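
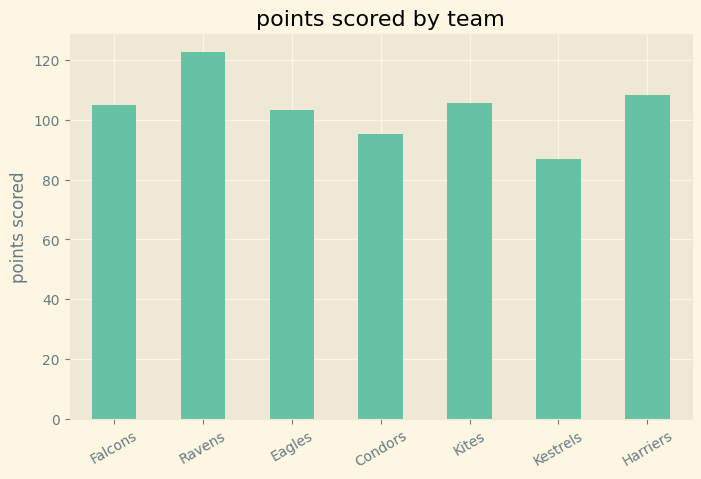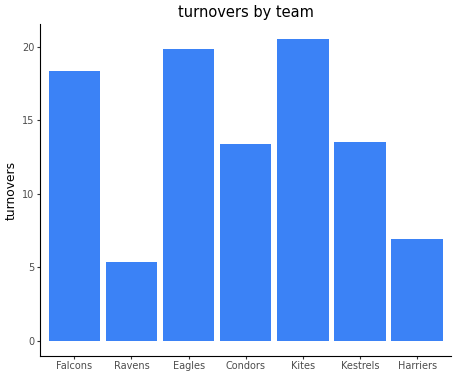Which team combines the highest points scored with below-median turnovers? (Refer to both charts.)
Ravens

Chart 2 median turnovers ≈ 14; below-median teams: Ravens, Condors, Harriers. Among those, Ravens has the highest points scored (≈ 120).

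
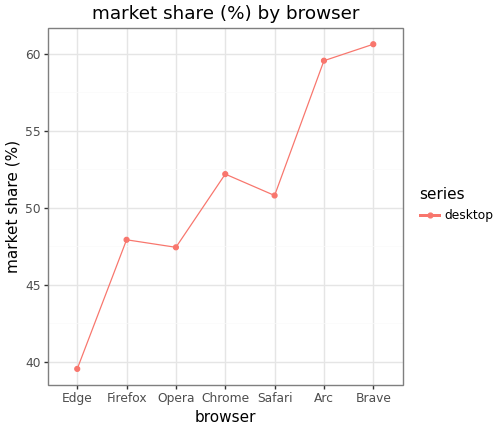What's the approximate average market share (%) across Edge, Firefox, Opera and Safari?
(40 + 48 + 48 + 50) / 4 ≈ 46.

≈ 46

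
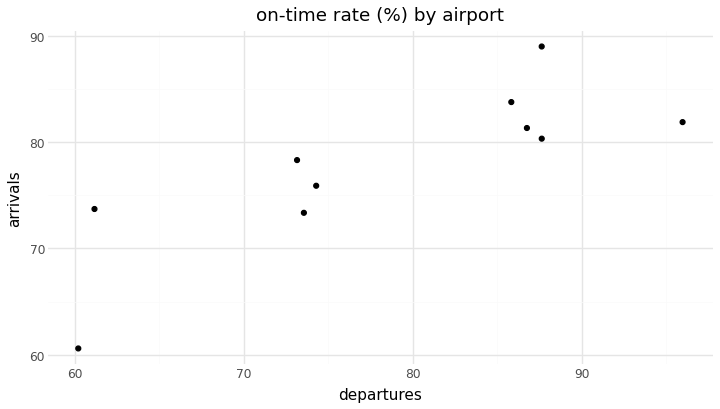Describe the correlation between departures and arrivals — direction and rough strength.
positive, strong

Points are positively correlated; strong (|r| ≈ 0.8).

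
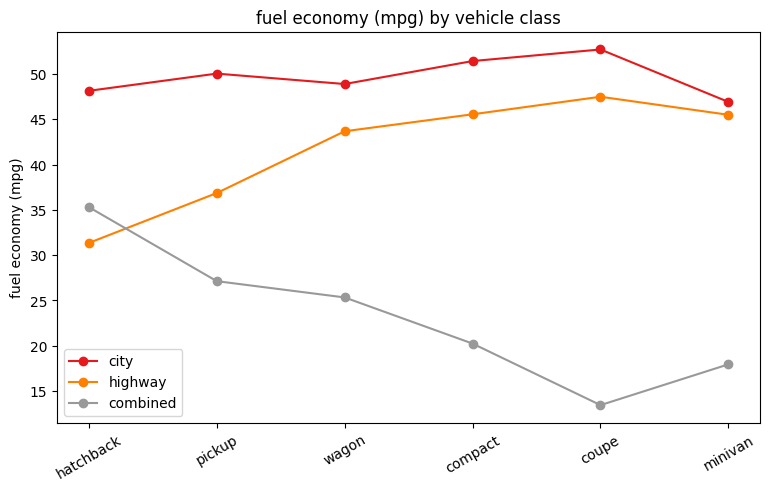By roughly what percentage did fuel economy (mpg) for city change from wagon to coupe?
wagon ≈ 50, coupe ≈ 55; (55 − 50) / 50 ≈ +10%.

≈ +10%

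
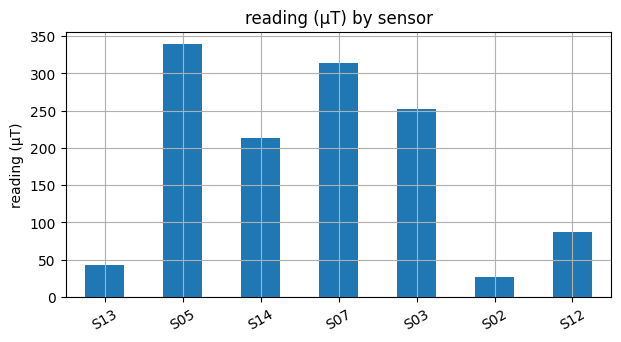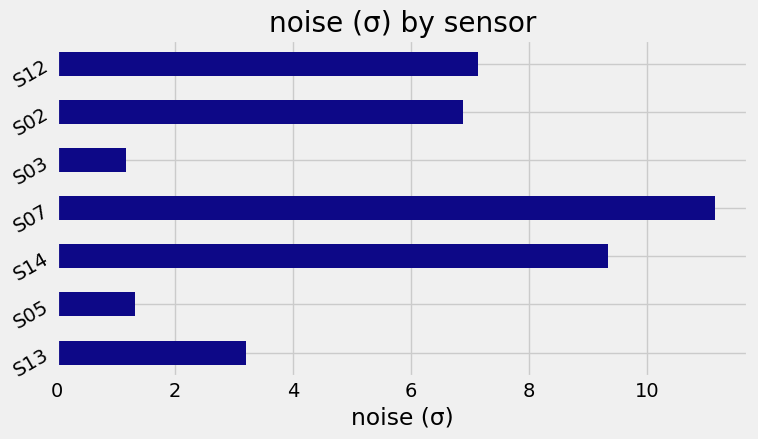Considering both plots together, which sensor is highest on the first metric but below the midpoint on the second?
S05

Chart 2 median noise (σ) ≈ 6; below-median sensors: S13, S05, S03. Among those, S05 has the highest reading (µT) (≈ 350).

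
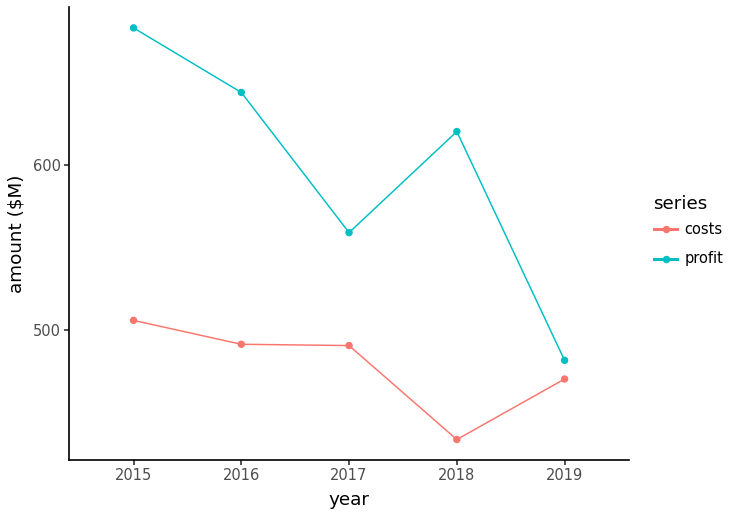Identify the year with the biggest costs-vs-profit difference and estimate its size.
2018: costs ≈ 425, profit ≈ 625 → gap ≈ 200. Next-largest (2015) is only ≈ 175.

2018, ≈ 200 $M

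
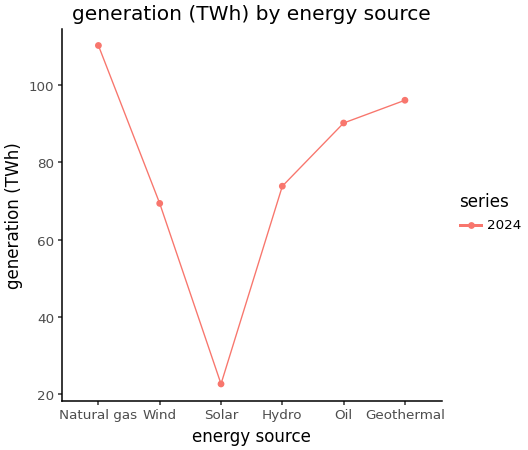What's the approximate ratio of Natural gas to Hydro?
Natural gas ≈ 110, Hydro ≈ 70; 110/70 ≈ 1.57.

≈ 1.57×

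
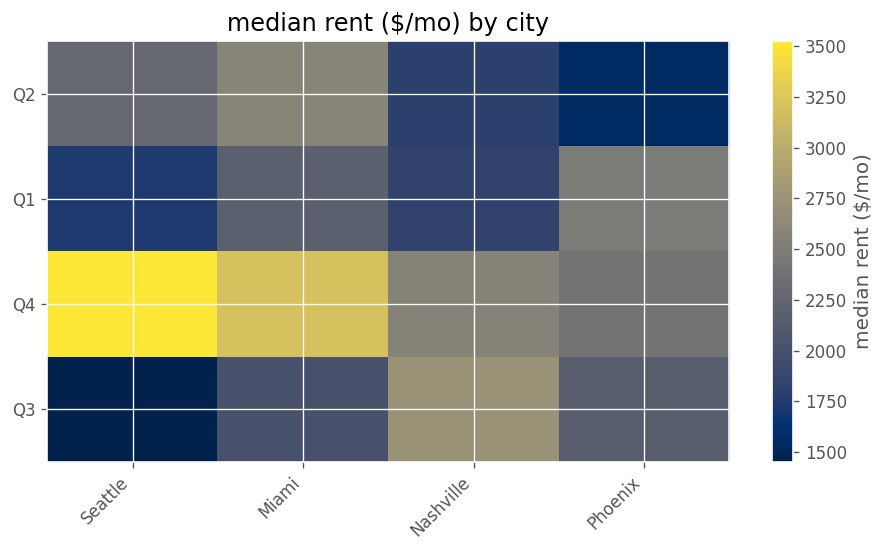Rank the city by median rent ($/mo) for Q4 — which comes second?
Top 3 for Q4: Seattle ≈ 3600, Miami ≈ 3200, Nashville ≈ 2600.

Miami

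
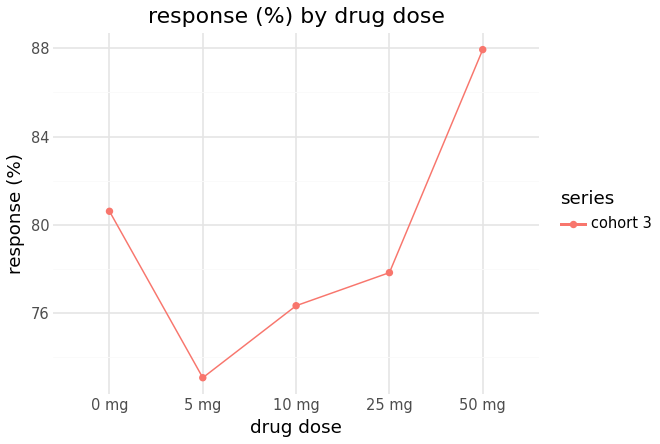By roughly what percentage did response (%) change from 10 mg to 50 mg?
10 mg ≈ 76, 50 mg ≈ 88; (88 − 76) / 76 ≈ +15.8%.

≈ +15.8%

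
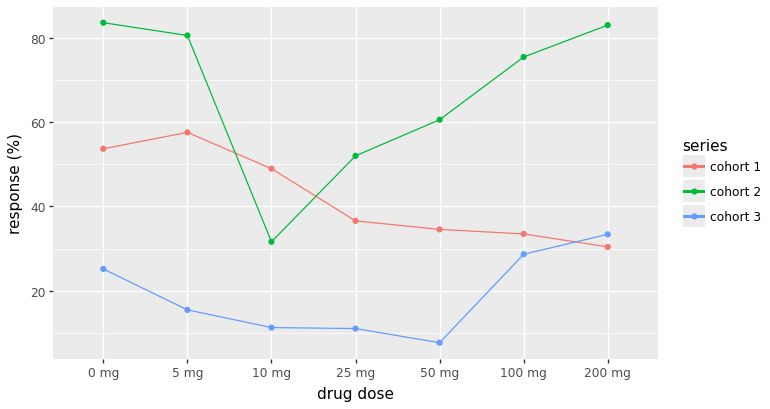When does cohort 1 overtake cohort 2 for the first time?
10 mg

5 mg: cohort 1 ≈ 60 vs cohort 2 ≈ 80 (not yet); 10 mg: cohort 1 ≈ 50 vs cohort 2 ≈ 30 (first crossover).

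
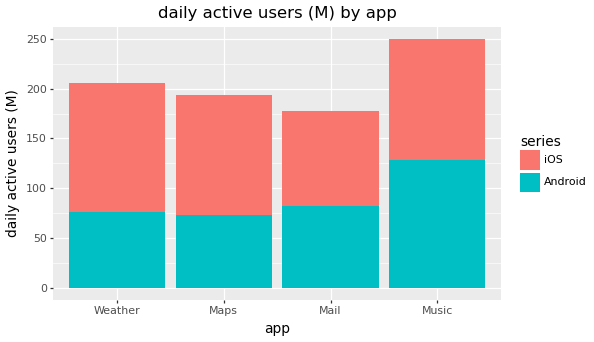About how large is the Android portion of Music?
Android top ≈ 125, bottom ≈ 0; segment ≈ 125.

≈ 125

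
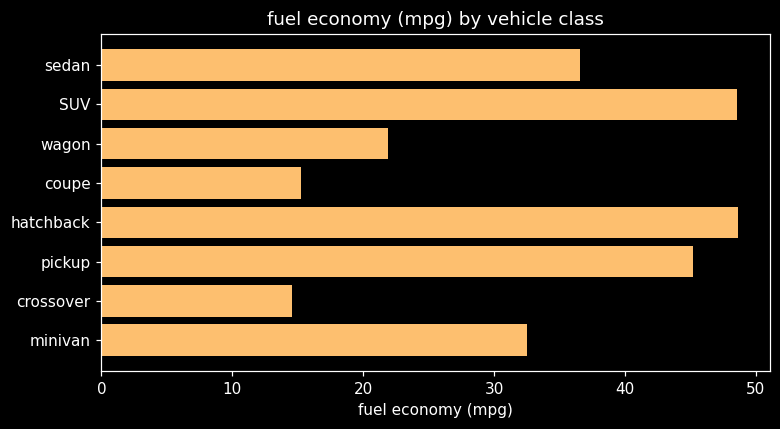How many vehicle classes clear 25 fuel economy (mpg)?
5

Above 25: sedan, SUV, hatchback, pickup, minivan.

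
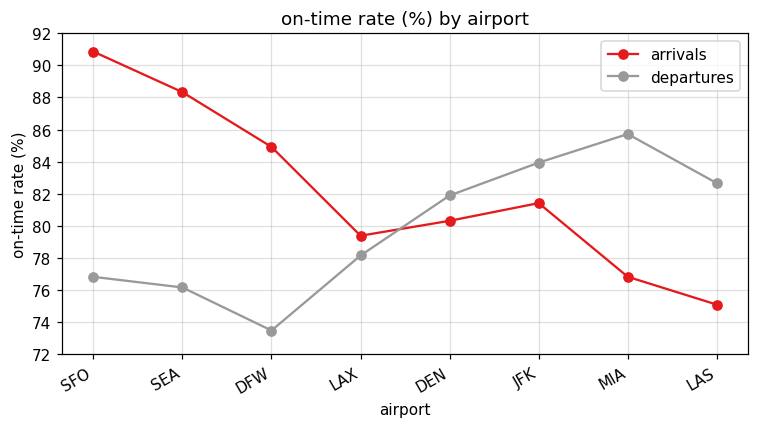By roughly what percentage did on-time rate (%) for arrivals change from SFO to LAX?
SFO ≈ 90, LAX ≈ 80; (80 − 90) / 90 ≈ -11.1%.

≈ -11.1%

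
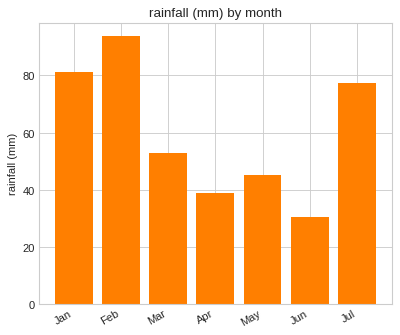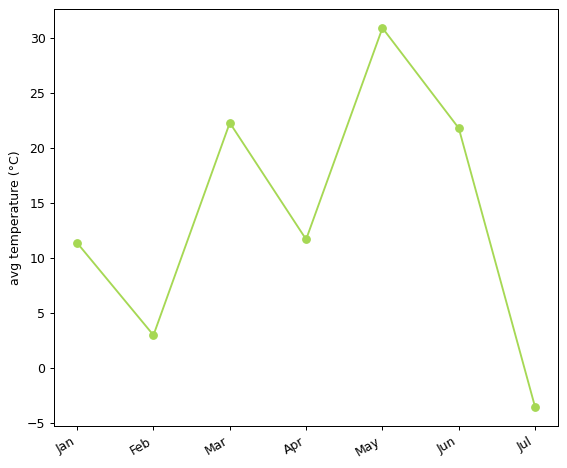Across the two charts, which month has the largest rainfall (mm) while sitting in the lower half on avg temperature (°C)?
Chart 2 median avg temperature (°C) ≈ 10; below-median months: Jan, Feb, Jul. Among those, Feb has the highest rainfall (mm) (≈ 90).

Feb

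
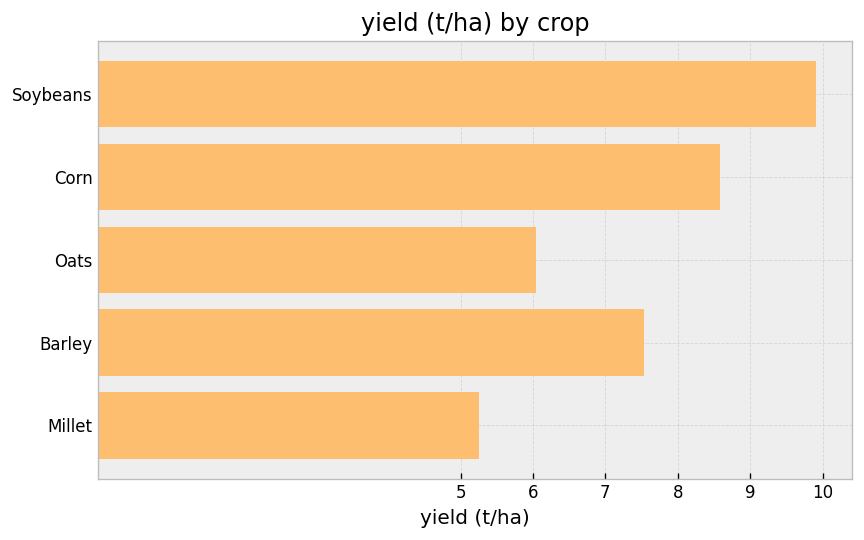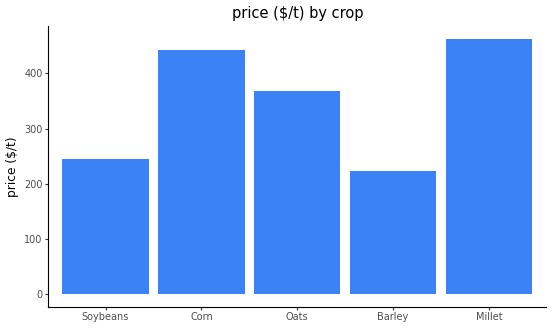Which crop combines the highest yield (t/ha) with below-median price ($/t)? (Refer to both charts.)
Soybeans

Chart 2 median price ($/t) ≈ 350; below-median crops: Soybeans, Barley. Among those, Soybeans has the highest yield (t/ha) (≈ 10).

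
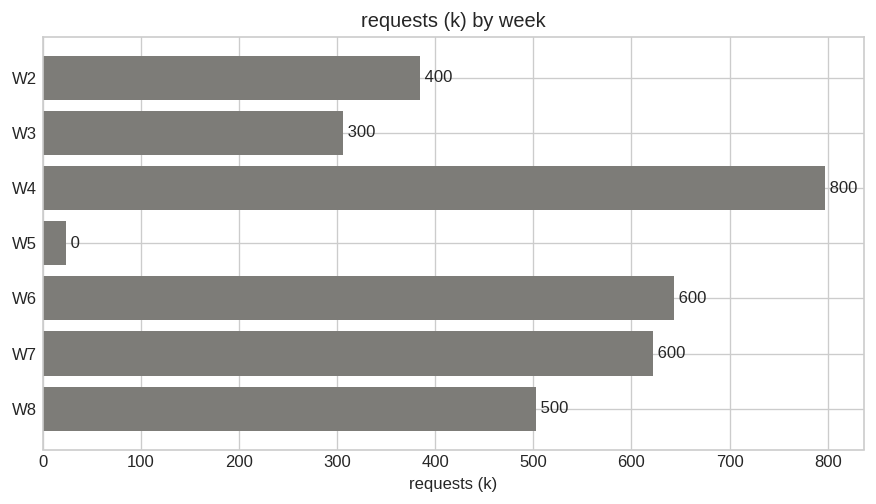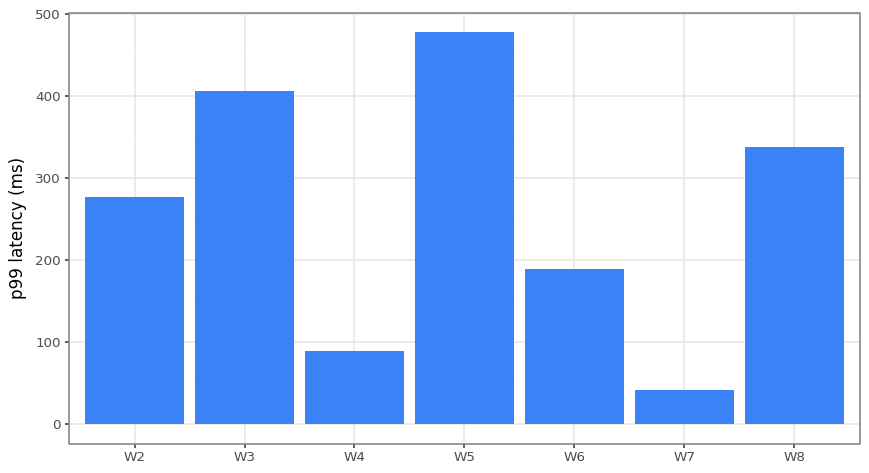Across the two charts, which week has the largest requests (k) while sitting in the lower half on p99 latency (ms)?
Chart 2 median p99 latency (ms) ≈ 300; below-median weeks: W4, W6, W7. Among those, W4 has the highest requests (k) (≈ 800).

W4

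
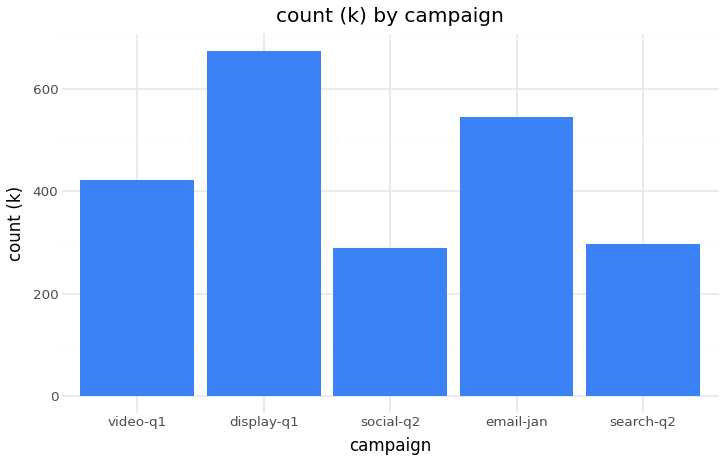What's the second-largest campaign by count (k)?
email-jan

Top 3: display-q1 ≈ 700, email-jan ≈ 500, video-q1 ≈ 400.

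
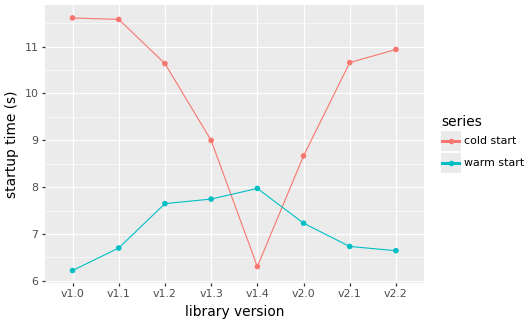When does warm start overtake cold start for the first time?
v1.4

v1.3: warm start ≈ 7.5 vs cold start ≈ 9.0 (not yet); v1.4: warm start ≈ 8.0 vs cold start ≈ 6.5 (first crossover).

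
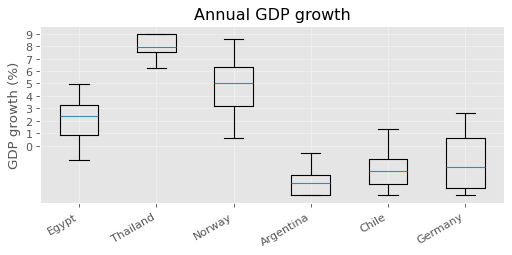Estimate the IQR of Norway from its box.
≈ 3

Q3 ≈ 6, Q1 ≈ 3; IQR ≈ 3.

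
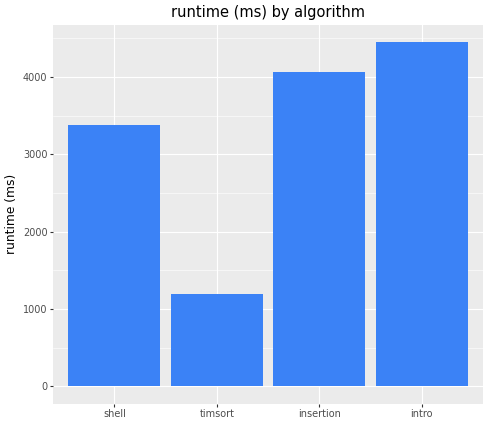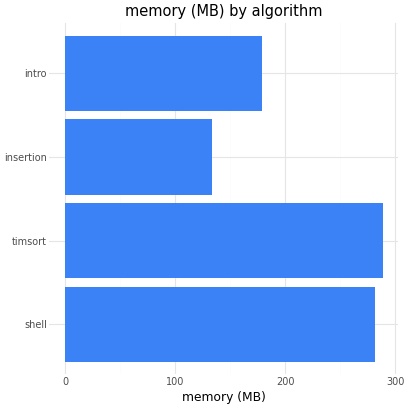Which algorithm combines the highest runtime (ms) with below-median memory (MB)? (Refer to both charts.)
Chart 2 median memory (MB) ≈ 250; below-median algorithms: insertion, intro. Among those, intro has the highest runtime (ms) (≈ 4500).

intro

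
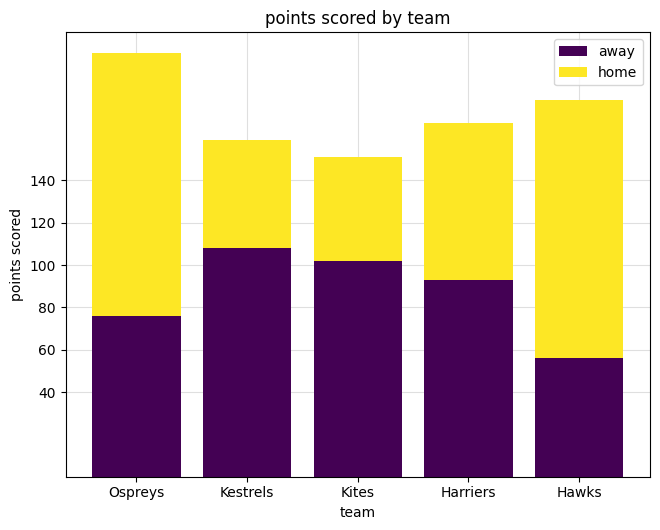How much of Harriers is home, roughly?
home top ≈ 160, bottom ≈ 100; segment ≈ 60.

≈ 60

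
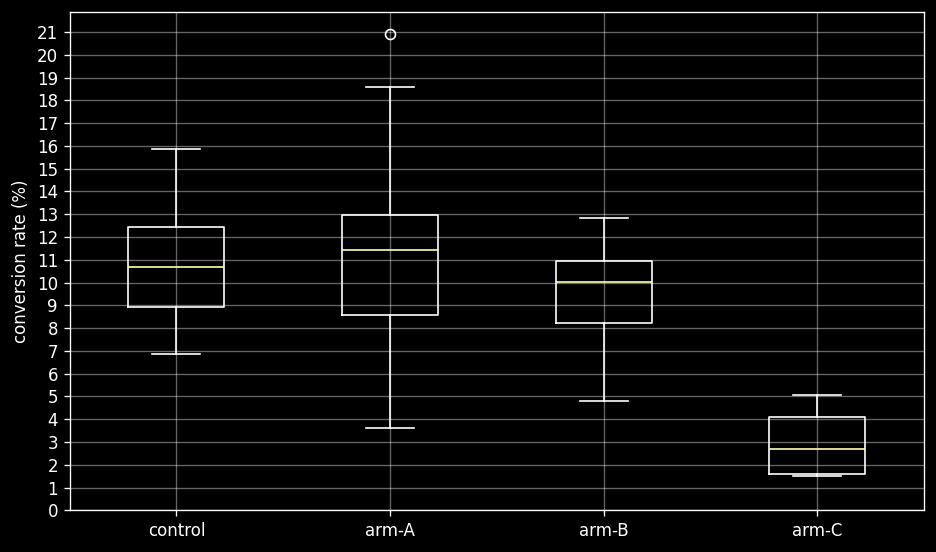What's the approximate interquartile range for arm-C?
≈ 2

Q3 ≈ 4, Q1 ≈ 2; IQR ≈ 2.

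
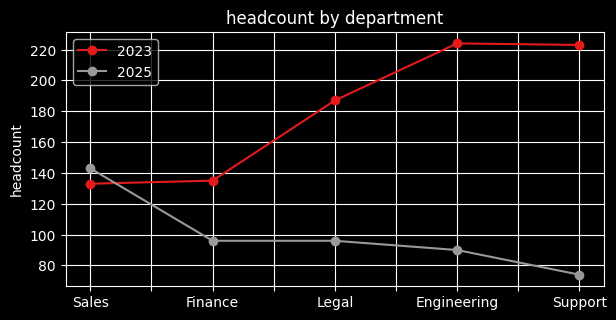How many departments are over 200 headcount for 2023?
Above 200: Engineering, Support.

2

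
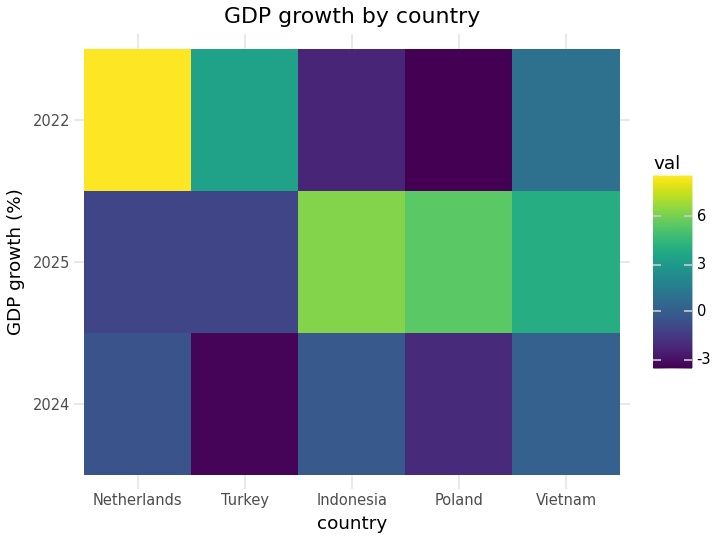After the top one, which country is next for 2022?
Top 3 for 2022: Netherlands ≈ 8, Turkey ≈ 4, Vietnam ≈ 0.

Turkey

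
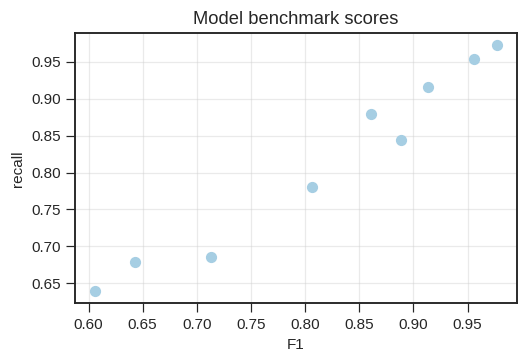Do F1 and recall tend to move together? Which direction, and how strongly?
positive, strong

Points are positively correlated; strong (|r| ≈ 1.0).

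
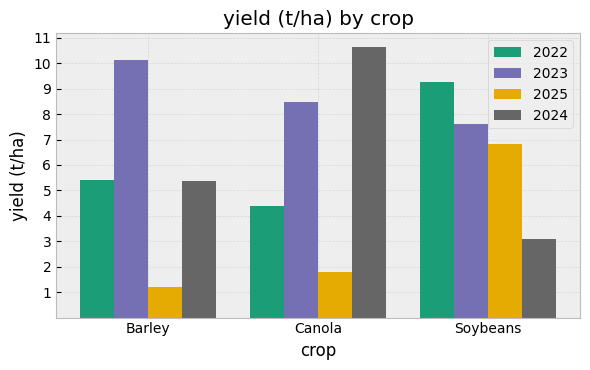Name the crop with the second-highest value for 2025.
Top 3 for 2025: Soybeans ≈ 7, Canola ≈ 2, Barley ≈ 1.

Canola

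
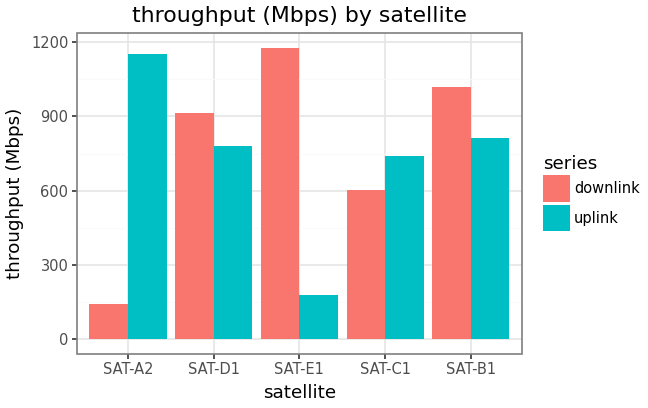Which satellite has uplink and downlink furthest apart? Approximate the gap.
SAT-A2: uplink ≈ 1200, downlink ≈ 100 → gap ≈ 1100. Next-largest (SAT-E1) is only ≈ 1000.

SAT-A2, ≈ 1100 Mbps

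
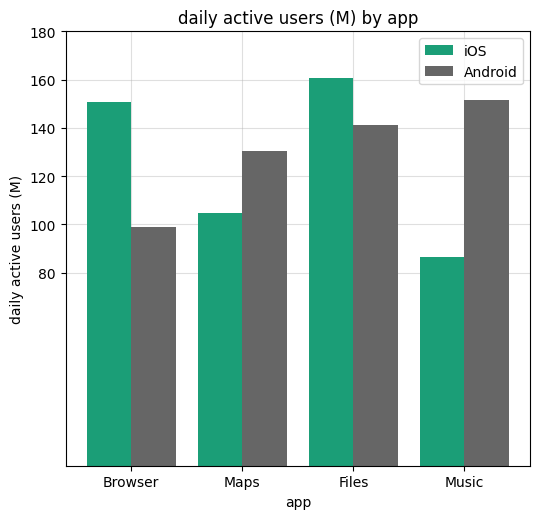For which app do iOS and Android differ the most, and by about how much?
Music: iOS ≈ 80, Android ≈ 160 → gap ≈ 80. Next-largest (Browser) is only ≈ 60.

Music, ≈ 80 M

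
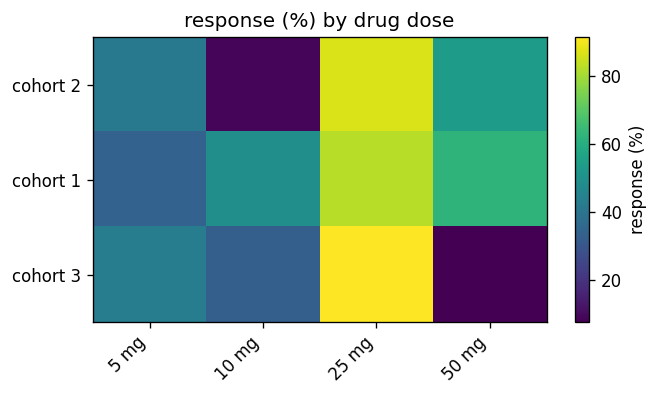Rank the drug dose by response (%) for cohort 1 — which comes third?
Top 4 for cohort 1: 25 mg ≈ 80, 50 mg ≈ 60, 10 mg ≈ 50, 5 mg ≈ 30.

10 mg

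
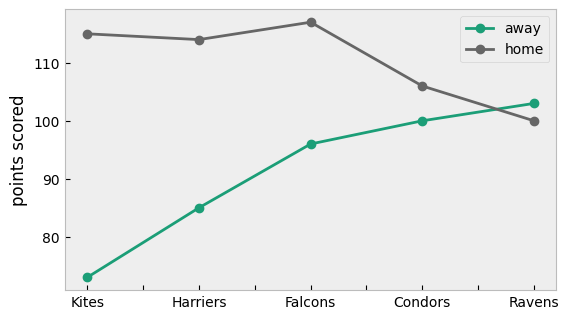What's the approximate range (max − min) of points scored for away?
Max Ravens ≈ 105, min Kites ≈ 75; range ≈ 30.

≈ 30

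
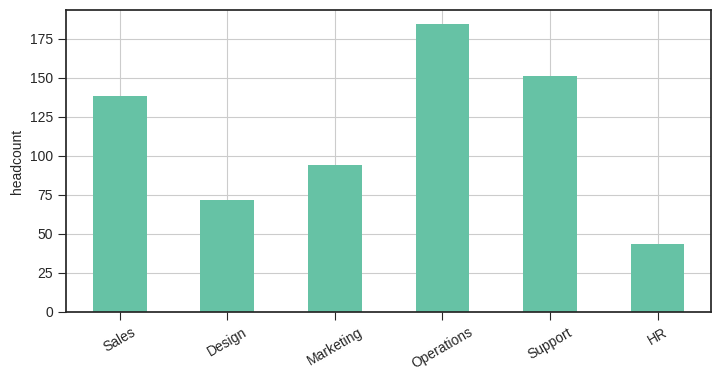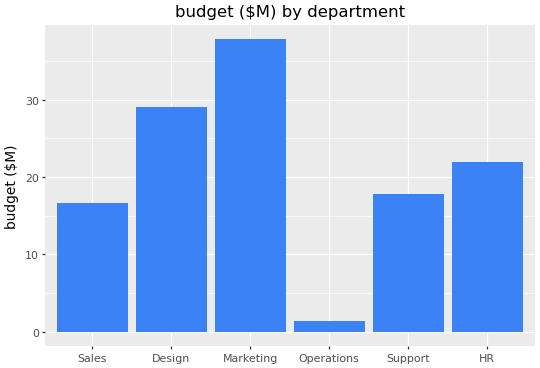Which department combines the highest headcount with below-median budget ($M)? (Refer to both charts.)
Operations

Chart 2 median budget ($M) ≈ 20; below-median departments: Sales, Operations, Support. Among those, Operations has the highest headcount (≈ 180).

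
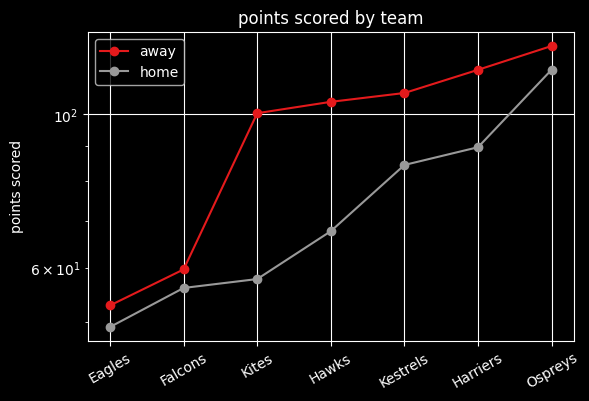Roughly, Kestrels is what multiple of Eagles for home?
≈ 1.6×

Kestrels ≈ 80, Eagles ≈ 50; 80/50 ≈ 1.6.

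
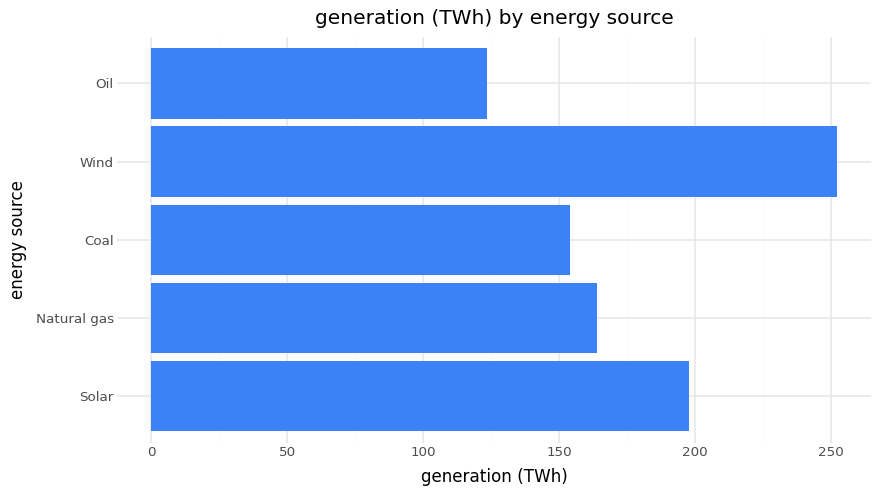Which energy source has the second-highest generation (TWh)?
Top 3: Wind ≈ 250, Solar ≈ 200, Natural gas ≈ 175.

Solar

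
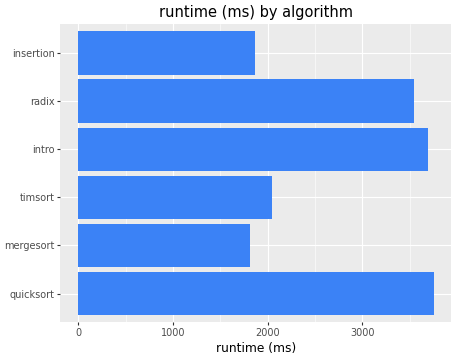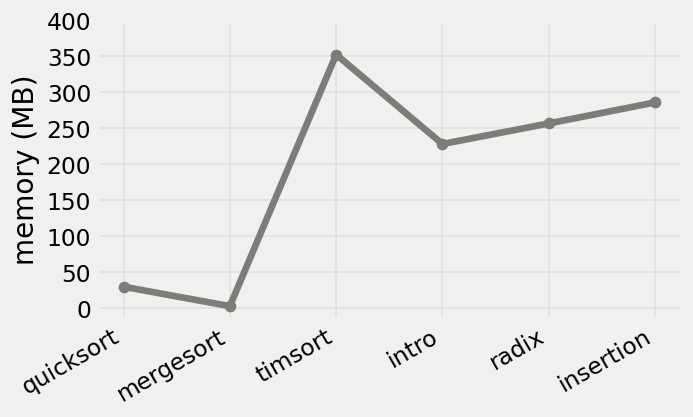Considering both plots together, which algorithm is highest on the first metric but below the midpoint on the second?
quicksort

Chart 2 median memory (MB) ≈ 250; below-median algorithms: quicksort, mergesort, intro. Among those, quicksort has the highest runtime (ms) (≈ 4000).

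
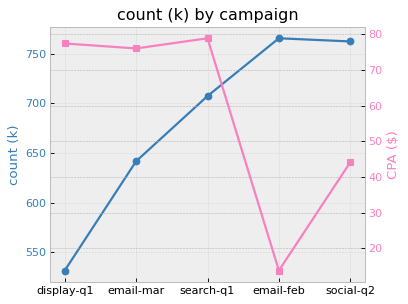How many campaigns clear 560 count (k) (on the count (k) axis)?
Above 560: email-mar, search-q1, email-feb, social-q2.

4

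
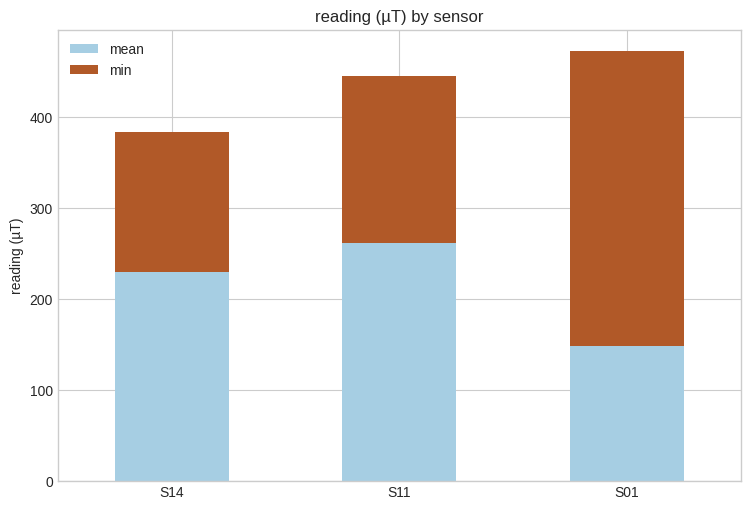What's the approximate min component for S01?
≈ 300

min top ≈ 450, bottom ≈ 150; segment ≈ 300.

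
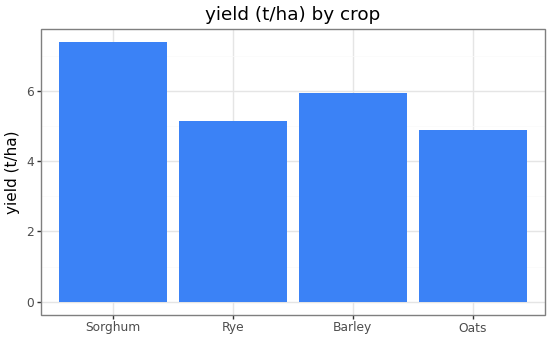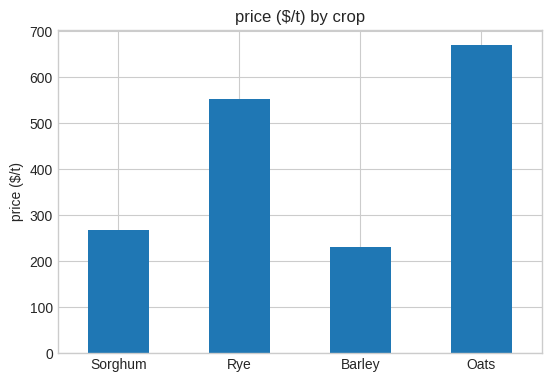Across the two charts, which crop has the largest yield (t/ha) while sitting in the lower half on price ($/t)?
Sorghum

Chart 2 median price ($/t) ≈ 400; below-median crops: Sorghum, Barley. Among those, Sorghum has the highest yield (t/ha) (≈ 7).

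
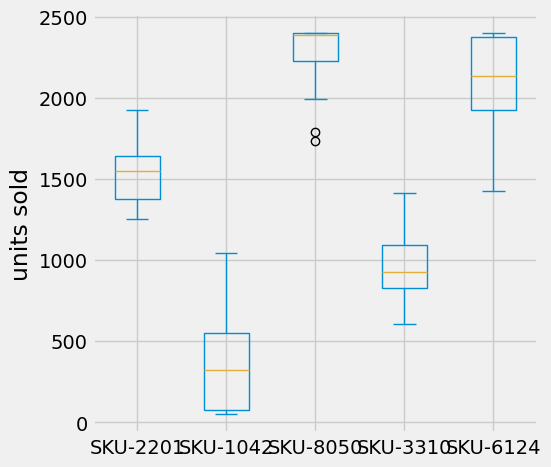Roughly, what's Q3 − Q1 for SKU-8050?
Q3 ≈ 2400, Q1 ≈ 2200; IQR ≈ 200.

≈ 200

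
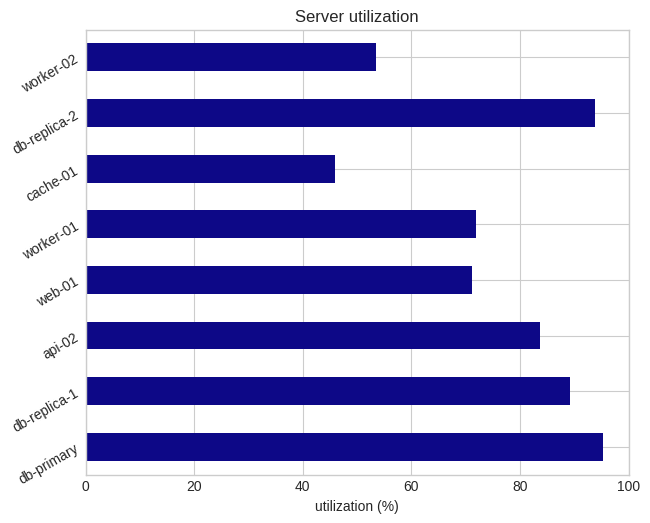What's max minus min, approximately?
Max db-primary ≈ 100, min cache-01 ≈ 50; range ≈ 50.

≈ 50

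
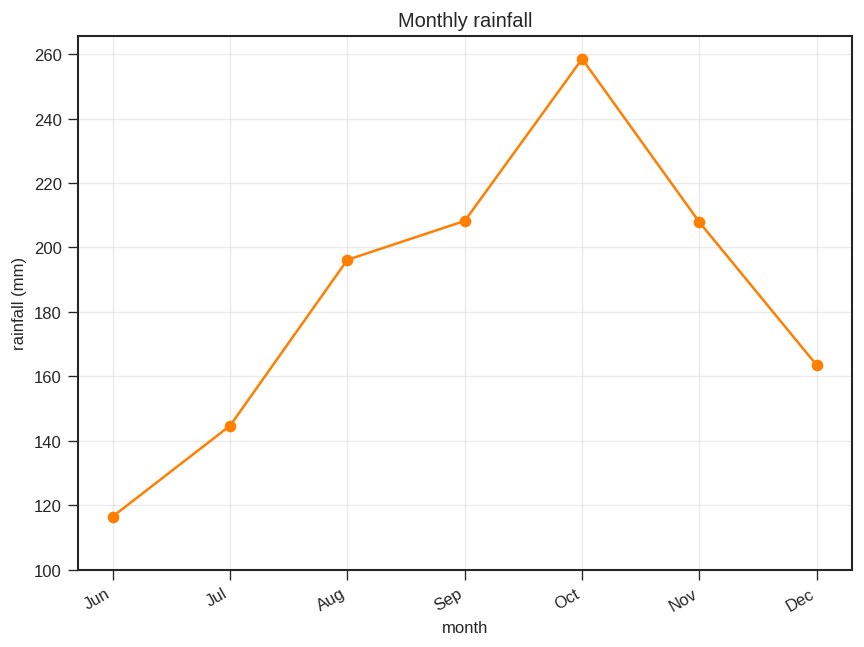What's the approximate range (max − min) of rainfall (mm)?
≈ 140

Max Oct ≈ 260, min Jun ≈ 120; range ≈ 140.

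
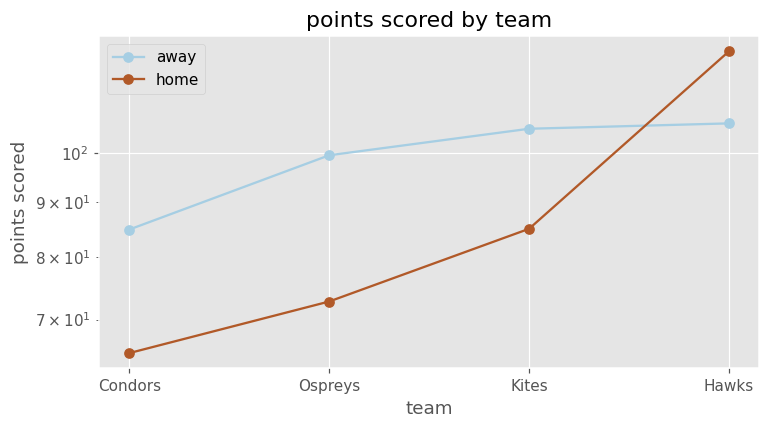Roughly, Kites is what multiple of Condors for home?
≈ 1.31×

Kites ≈ 85, Condors ≈ 65; 85/65 ≈ 1.31.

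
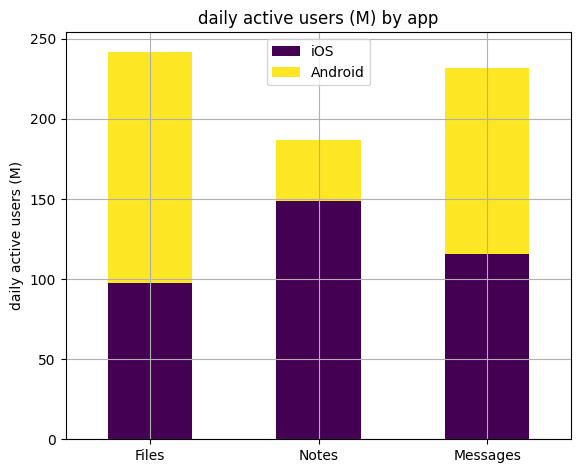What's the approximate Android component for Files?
Android top ≈ 250, bottom ≈ 100; segment ≈ 150.

≈ 150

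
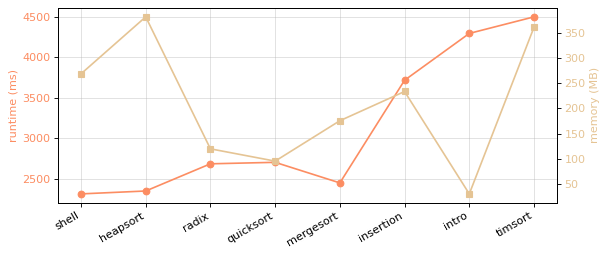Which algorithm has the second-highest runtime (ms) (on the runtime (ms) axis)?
Top 3 (on the runtime (ms) axis): timsort ≈ 4400, intro ≈ 4200, insertion ≈ 3800.

intro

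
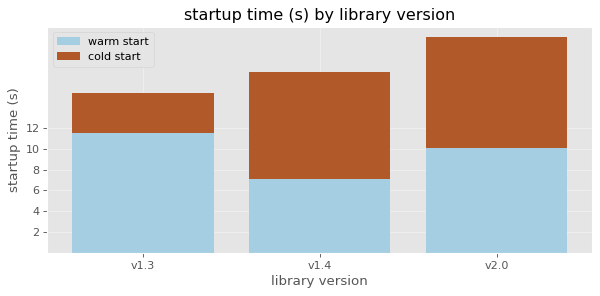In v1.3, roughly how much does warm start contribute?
warm start top ≈ 12, bottom ≈ 0; segment ≈ 12.

≈ 12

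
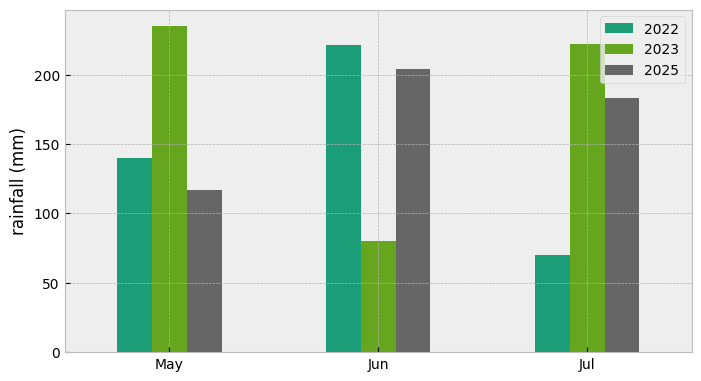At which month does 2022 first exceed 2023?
May: 2022 ≈ 140 vs 2023 ≈ 240 (not yet); Jun: 2022 ≈ 220 vs 2023 ≈ 80 (first crossover).

Jun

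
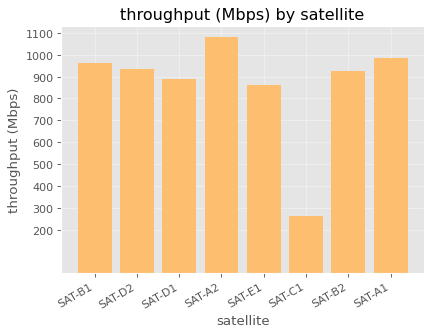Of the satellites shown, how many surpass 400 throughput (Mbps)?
7

Above 400: SAT-B1, SAT-D2, SAT-D1, SAT-A2, SAT-E1, SAT-B2, SAT-A1.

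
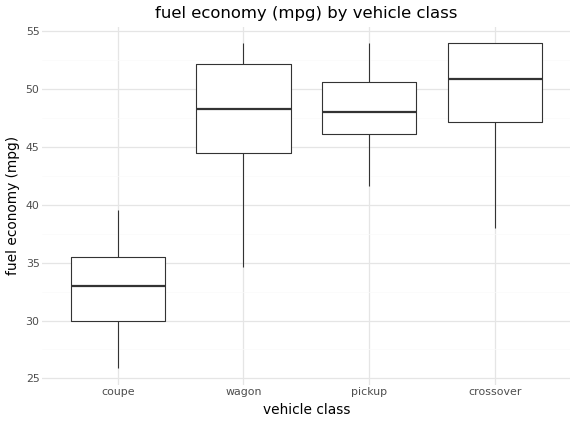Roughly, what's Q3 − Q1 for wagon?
Q3 ≈ 52, Q1 ≈ 44; IQR ≈ 8.

≈ 8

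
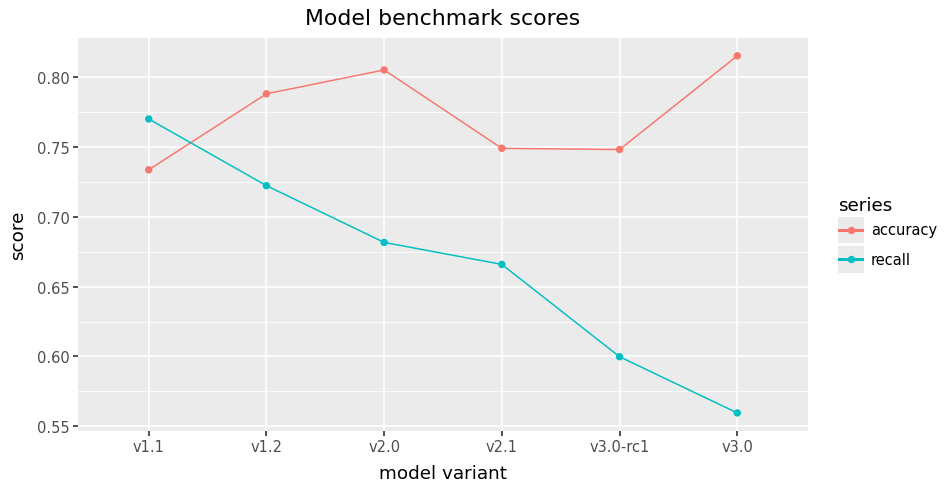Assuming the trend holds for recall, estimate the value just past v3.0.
≈ 0.5

Last three: 0.65, 0.60, 0.55 → slope ≈ -0.05/step → next ≈ 0.5.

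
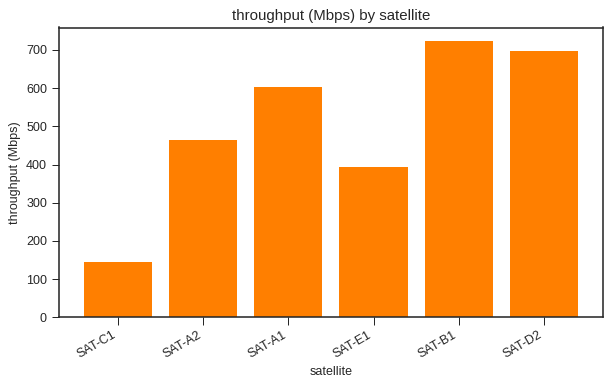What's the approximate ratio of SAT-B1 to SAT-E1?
≈ 1.75×

SAT-B1 ≈ 700, SAT-E1 ≈ 400; 700/400 ≈ 1.75.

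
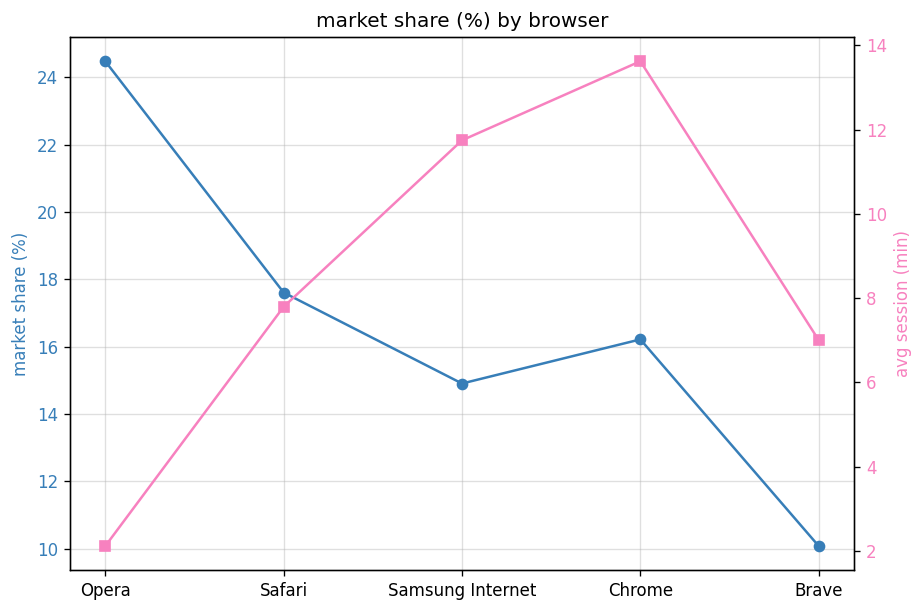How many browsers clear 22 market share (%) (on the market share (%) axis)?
1

Above 22: Opera.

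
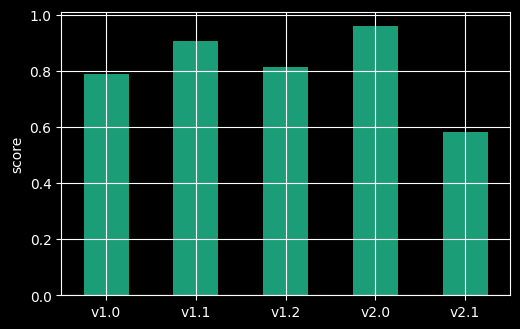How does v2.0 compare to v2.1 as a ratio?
≈ 1.67×

v2.0 ≈ 1.0, v2.1 ≈ 0.6; 1.0/0.6 ≈ 1.67.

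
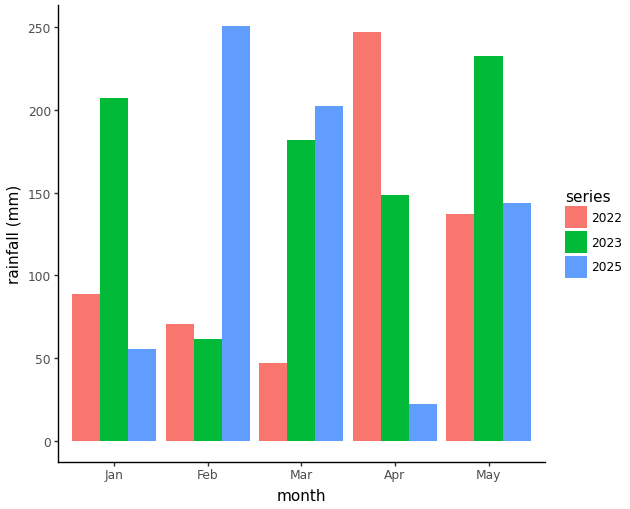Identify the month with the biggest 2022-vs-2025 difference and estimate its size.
Apr: 2022 ≈ 250, 2025 ≈ 25 → gap ≈ 225. Next-largest (Feb) is only ≈ 175.

Apr, ≈ 225 mm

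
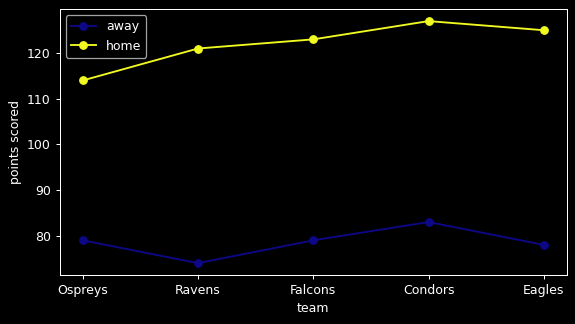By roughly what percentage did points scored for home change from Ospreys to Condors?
Ospreys ≈ 115, Condors ≈ 125; (125 − 115) / 115 ≈ +8.7%.

≈ +8.7%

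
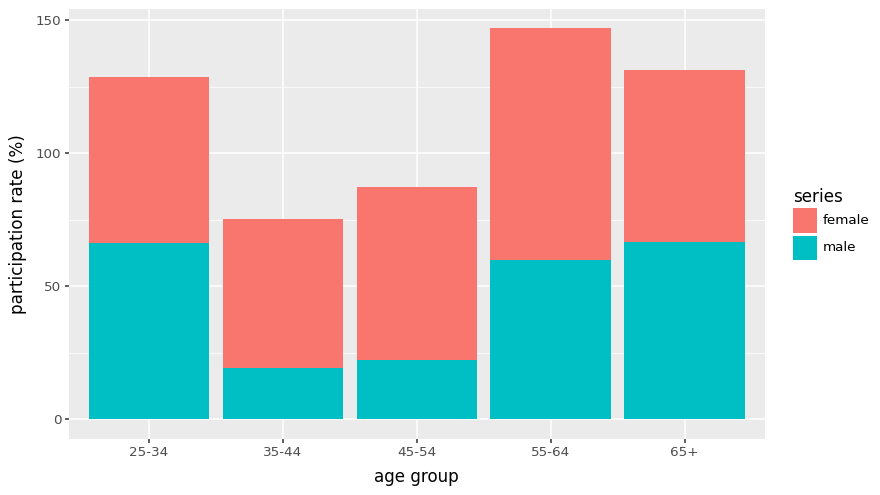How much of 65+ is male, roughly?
≈ 60

male top ≈ 60, bottom ≈ 0; segment ≈ 60.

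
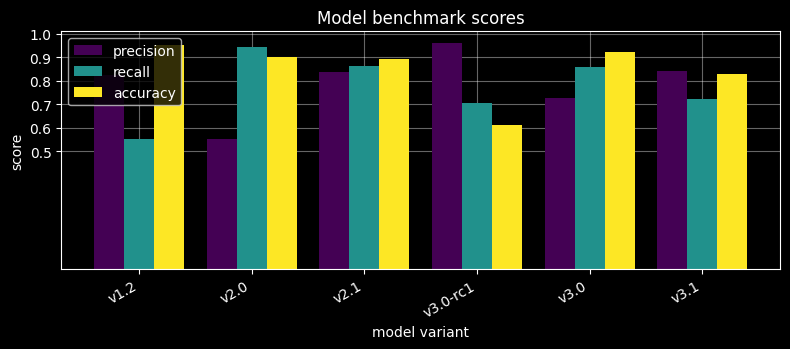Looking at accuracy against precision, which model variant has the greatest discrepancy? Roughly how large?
v3.0-rc1, ≈ 0.4

v3.0-rc1: accuracy ≈ 0.6, precision ≈ 1.0 → gap ≈ 0.4. Next-largest (v2.0) is only ≈ 0.3.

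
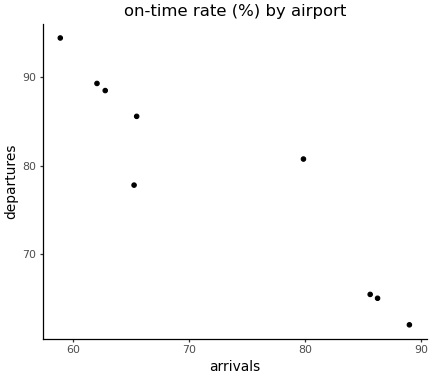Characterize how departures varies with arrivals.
Points are negatively correlated; strong (|r| ≈ 0.9).

negative, strong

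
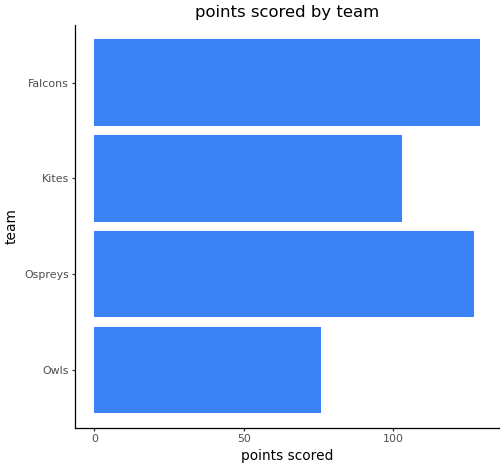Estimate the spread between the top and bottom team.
Max Falcons ≈ 120, min Owls ≈ 80; range ≈ 40.

≈ 40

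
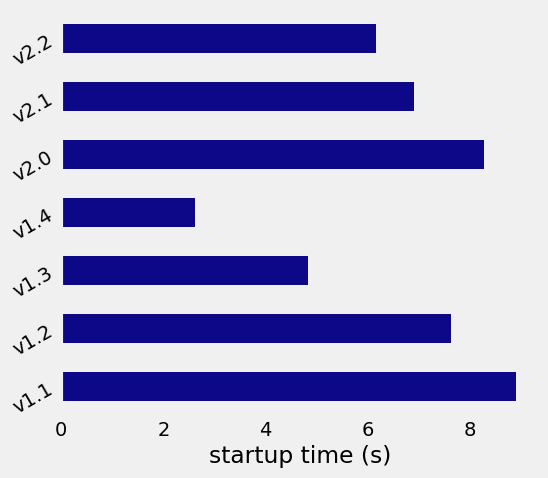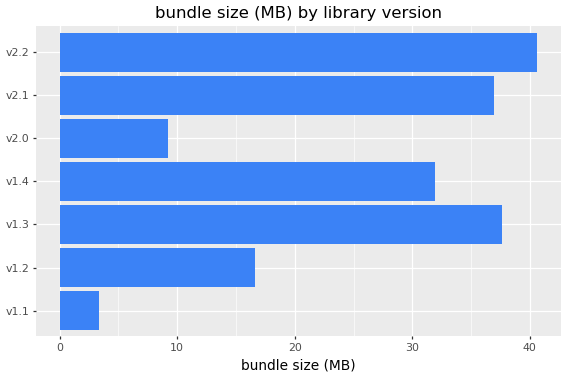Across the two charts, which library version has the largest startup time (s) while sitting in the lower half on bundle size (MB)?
Chart 2 median bundle size (MB) ≈ 30; below-median library versions: v1.1, v1.2, v2.0. Among those, v1.1 has the highest startup time (s) (≈ 9).

v1.1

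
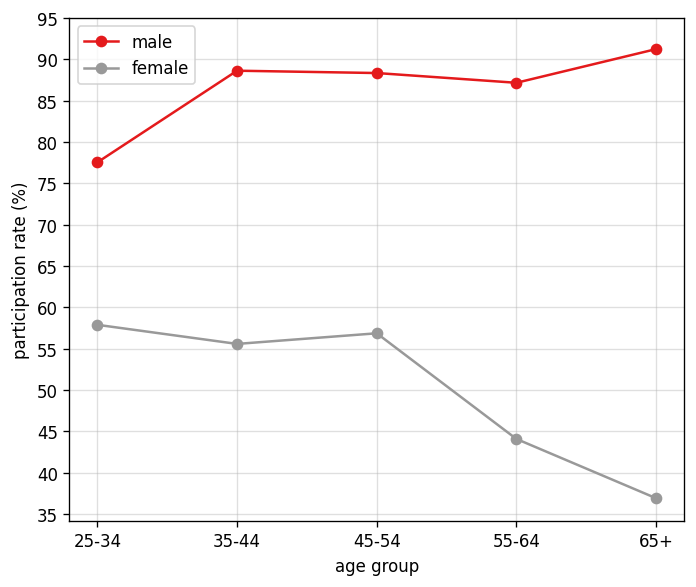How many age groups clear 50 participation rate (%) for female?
3

Above 50: 25-34, 35-44, 45-54.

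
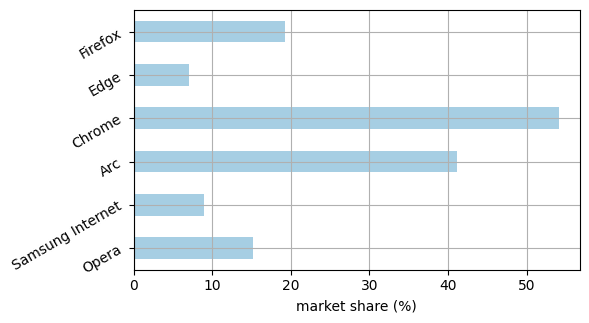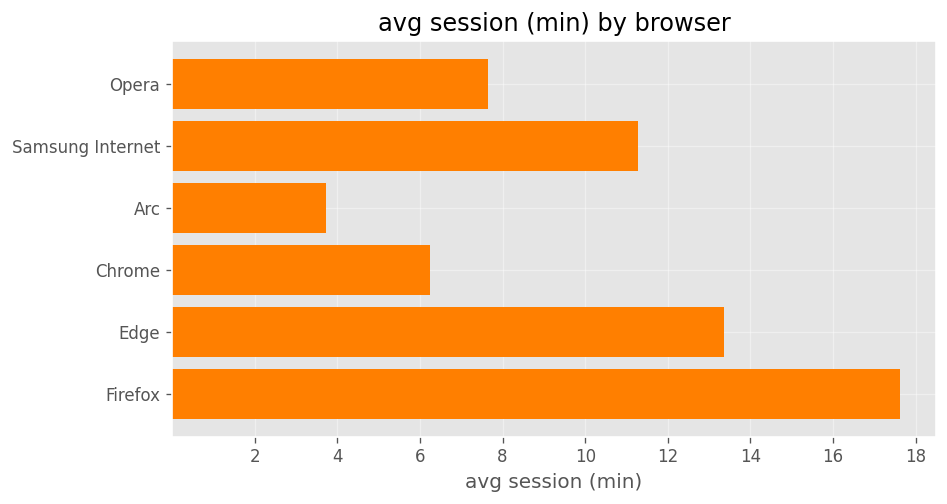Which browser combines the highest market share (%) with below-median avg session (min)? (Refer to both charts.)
Chrome

Chart 2 median avg session (min) ≈ 10; below-median browsers: Opera, Arc, Chrome. Among those, Chrome has the highest market share (%) (≈ 55).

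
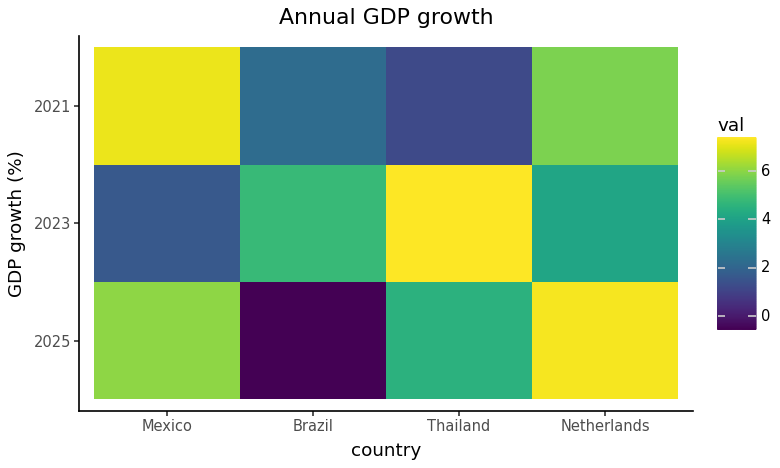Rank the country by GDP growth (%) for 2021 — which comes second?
Netherlands

Top 3 for 2021: Mexico ≈ 7, Netherlands ≈ 6, Brazil ≈ 2.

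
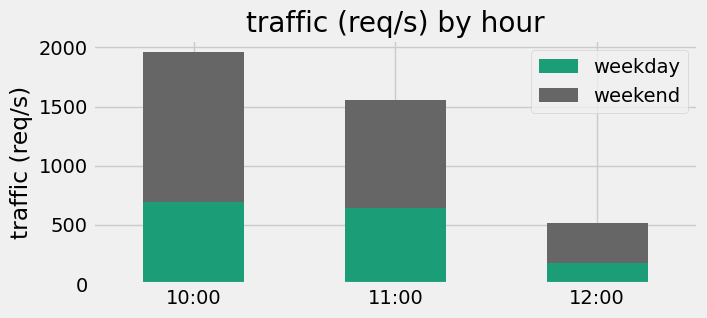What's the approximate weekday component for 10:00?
≈ 600

weekday top ≈ 600, bottom ≈ 0; segment ≈ 600.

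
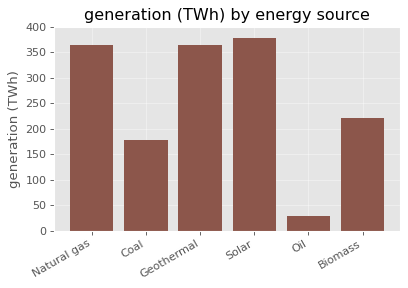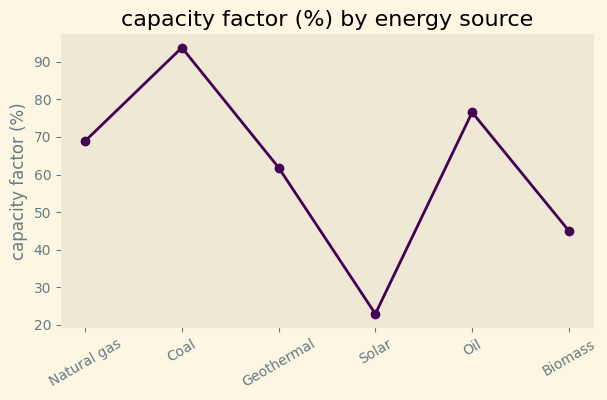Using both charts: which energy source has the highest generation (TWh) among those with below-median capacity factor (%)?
Chart 2 median capacity factor (%) ≈ 70; below-median energy sources: Geothermal, Solar, Biomass. Among those, Solar has the highest generation (TWh) (≈ 400).

Solar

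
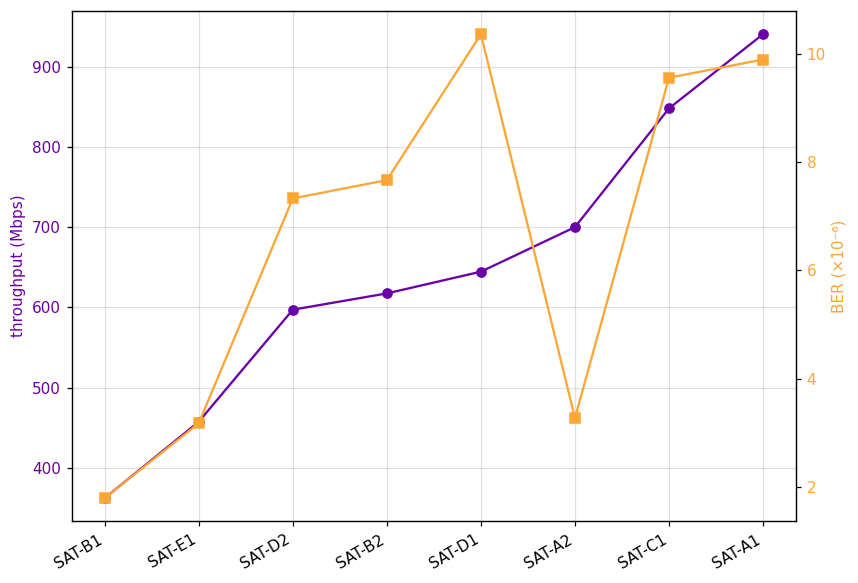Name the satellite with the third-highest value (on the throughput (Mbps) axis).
SAT-A2

Top 4 (on the throughput (Mbps) axis): SAT-A1 ≈ 950, SAT-C1 ≈ 850, SAT-A2 ≈ 700, SAT-D1 ≈ 650.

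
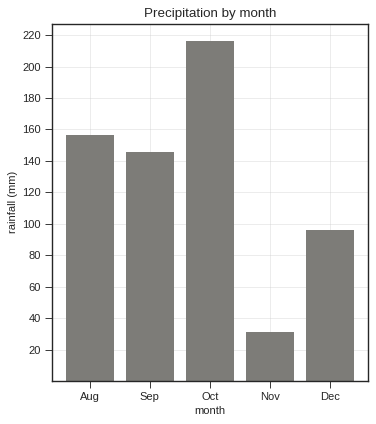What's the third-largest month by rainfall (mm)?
Sep

Top 4: Oct ≈ 220, Aug ≈ 160, Sep ≈ 140, Dec ≈ 100.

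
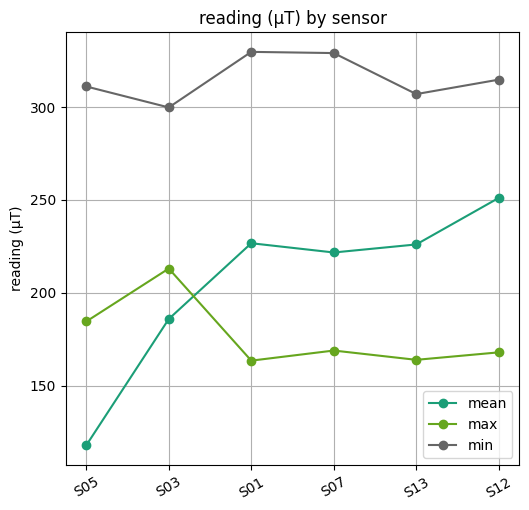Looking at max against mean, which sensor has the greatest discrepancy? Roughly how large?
S12, ≈ 100 µT

S12: max ≈ 160, mean ≈ 260 → gap ≈ 100. Next-largest (S05) is only ≈ 60.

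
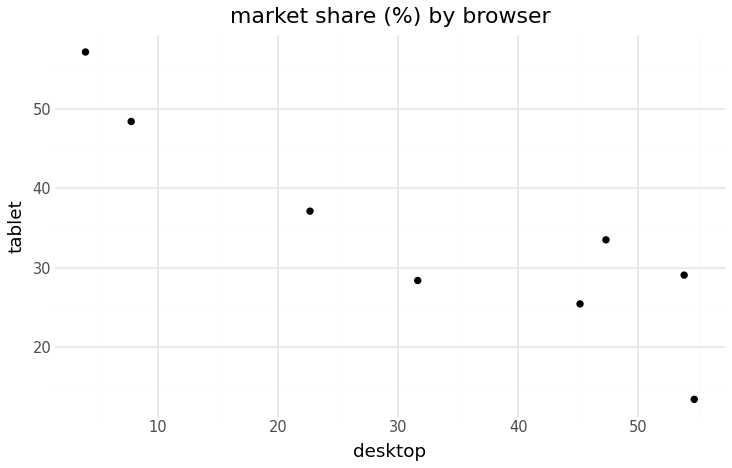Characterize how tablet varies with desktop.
Points are negatively correlated; strong (|r| ≈ 0.9).

negative, strong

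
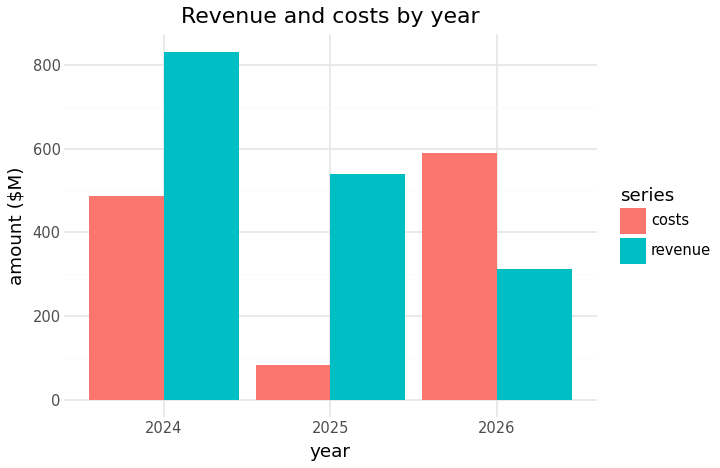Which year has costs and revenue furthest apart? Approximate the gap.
2025: costs ≈ 100, revenue ≈ 500 → gap ≈ 400. Next-largest (2024) is only ≈ 300.

2025, ≈ 400 $M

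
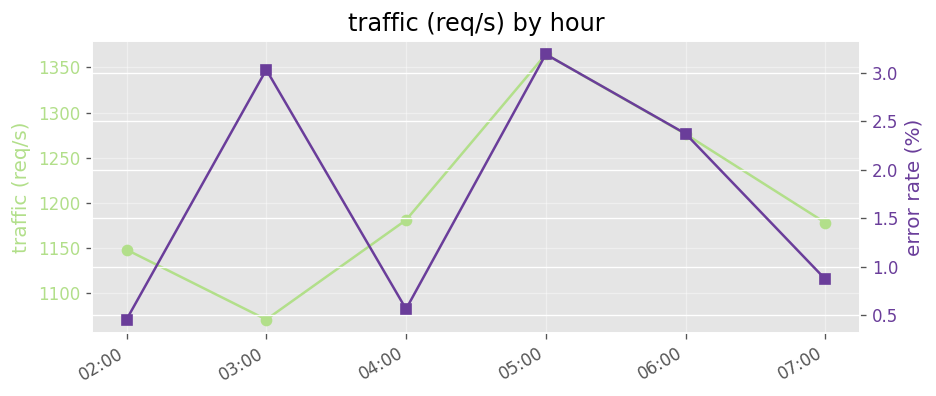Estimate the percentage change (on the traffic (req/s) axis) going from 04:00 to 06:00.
04:00 ≈ 1175, 06:00 ≈ 1275; (1275 − 1175) / 1175 ≈ +8.5%.

≈ +8.5%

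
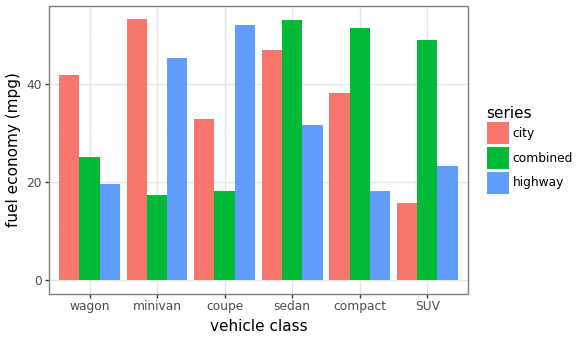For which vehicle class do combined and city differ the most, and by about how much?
minivan, ≈ 40 mpg

minivan: combined ≈ 15, city ≈ 55 → gap ≈ 40. Next-largest (SUV) is only ≈ 35.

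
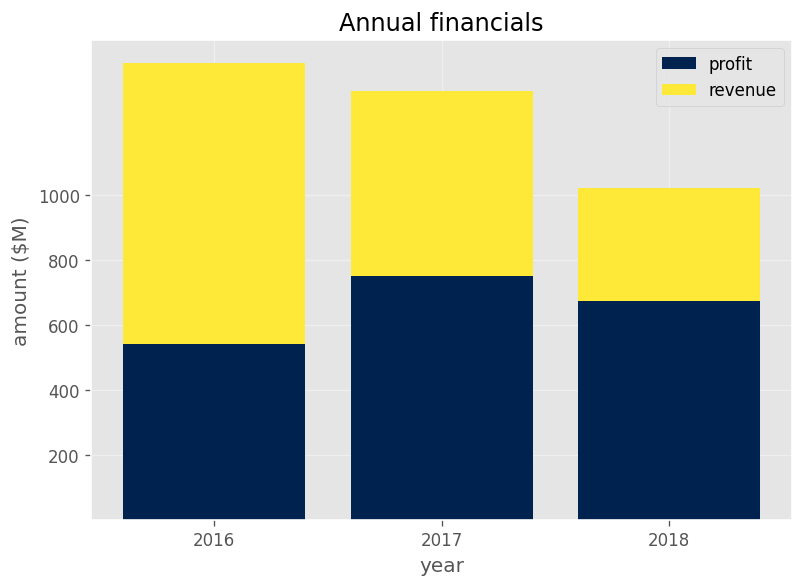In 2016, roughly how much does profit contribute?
≈ 600

profit top ≈ 600, bottom ≈ 0; segment ≈ 600.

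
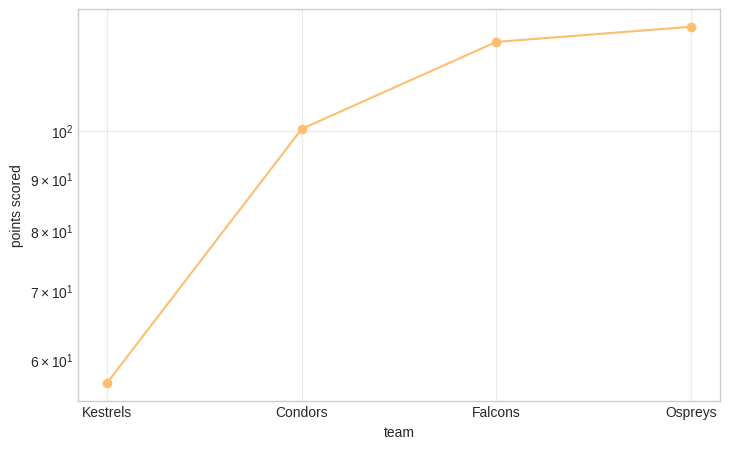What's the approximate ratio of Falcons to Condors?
Falcons ≈ 120, Condors ≈ 100; 120/100 ≈ 1.2.

≈ 1.2×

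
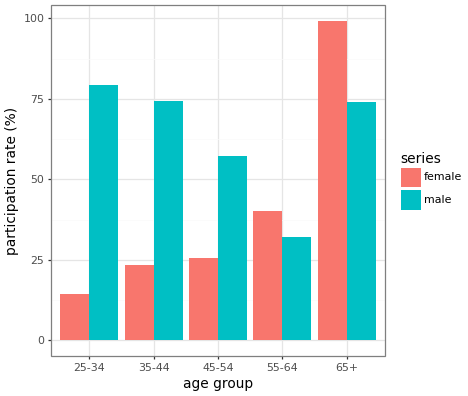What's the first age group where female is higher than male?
55-64

45-54: female ≈ 30 vs male ≈ 60 (not yet); 55-64: female ≈ 40 vs male ≈ 30 (first crossover).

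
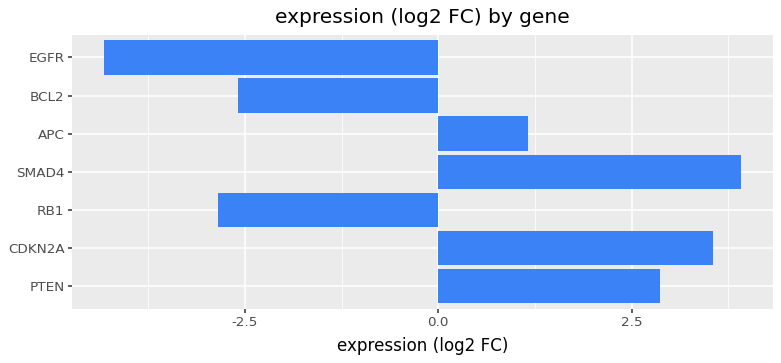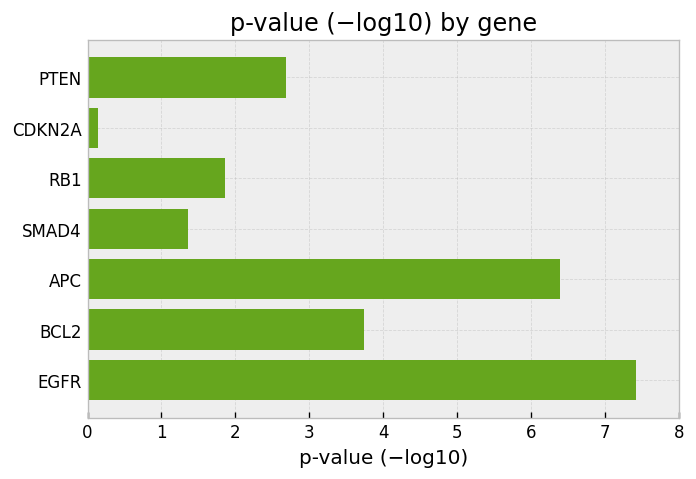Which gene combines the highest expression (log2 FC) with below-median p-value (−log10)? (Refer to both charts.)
SMAD4

Chart 2 median p-value (−log10) ≈ 3; below-median genes: CDKN2A, RB1, SMAD4. Among those, SMAD4 has the highest expression (log2 FC) (≈ 4).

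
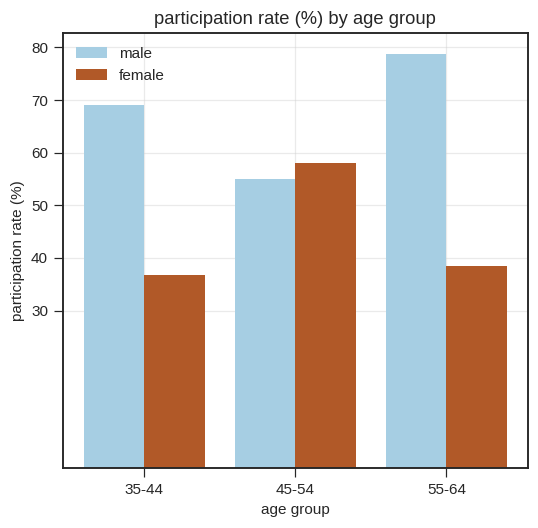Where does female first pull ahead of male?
35-44: female ≈ 40 vs male ≈ 70 (not yet); 45-54: female ≈ 60 vs male ≈ 50 (first crossover).

45-54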